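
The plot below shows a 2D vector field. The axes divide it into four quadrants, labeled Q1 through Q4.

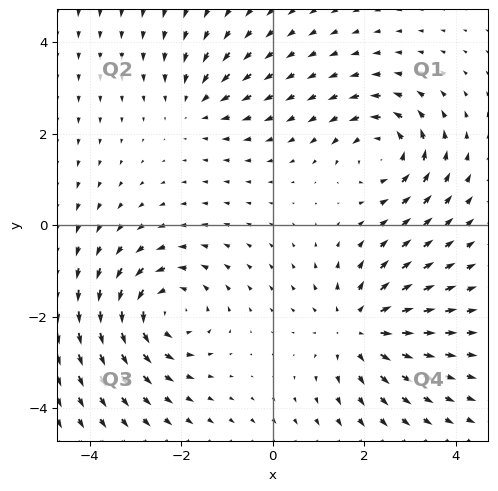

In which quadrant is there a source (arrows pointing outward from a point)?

Q4

The source sits at approximately (1.9, -2.3), which lies in quadrant Q4. The divergence there is about +4, positive as expected for a source.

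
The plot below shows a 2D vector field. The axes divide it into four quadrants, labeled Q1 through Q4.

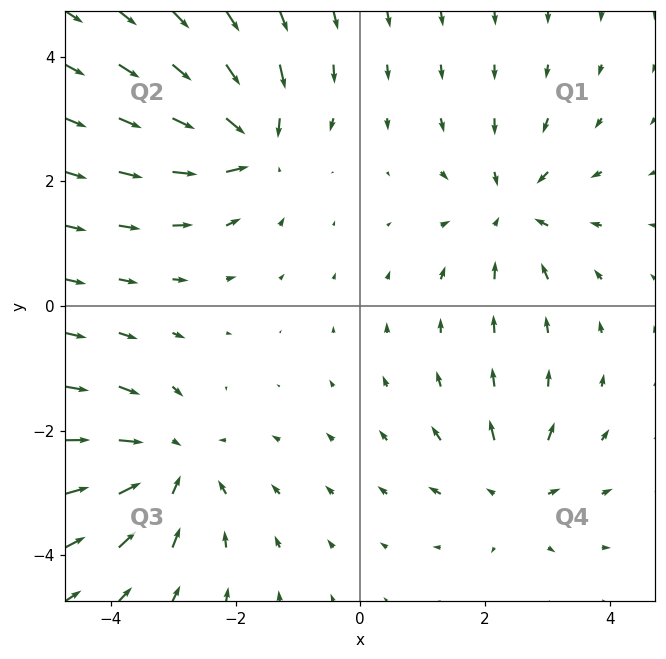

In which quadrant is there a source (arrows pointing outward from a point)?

The source sits at approximately (2.4, -3.0), which lies in quadrant Q4. The divergence there is about +4, positive as expected for a source.

Q4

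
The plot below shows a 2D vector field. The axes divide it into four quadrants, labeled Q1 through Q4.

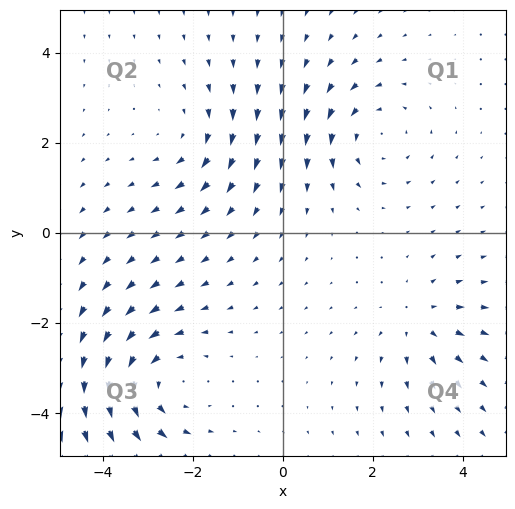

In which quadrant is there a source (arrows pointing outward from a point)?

The source sits at approximately (3.0, -2.0), which lies in quadrant Q4. The divergence there is about +3, positive as expected for a source.

Q4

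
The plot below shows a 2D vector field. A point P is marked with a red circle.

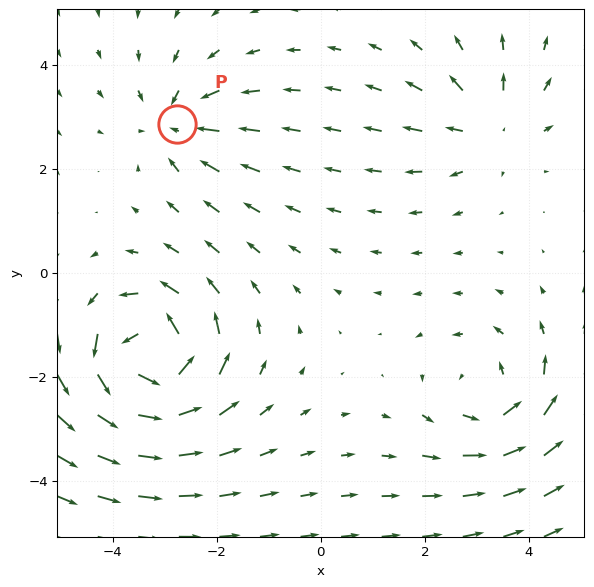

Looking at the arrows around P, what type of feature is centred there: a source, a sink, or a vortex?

sink

At P (-2.8, 2.9) the arrows converge inward. Divergence about -3, curl ≈0 — negative divergence with near-zero curl is a sink.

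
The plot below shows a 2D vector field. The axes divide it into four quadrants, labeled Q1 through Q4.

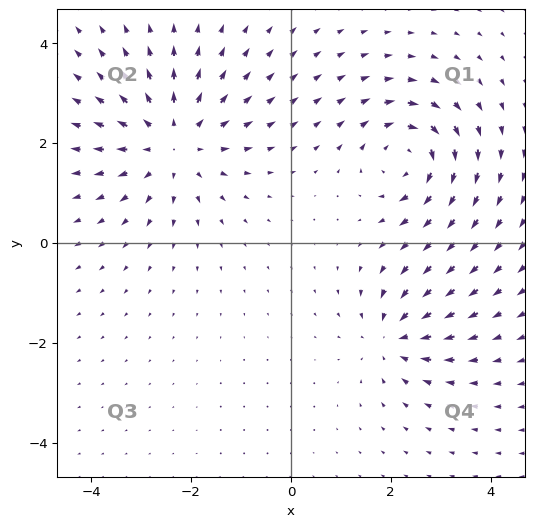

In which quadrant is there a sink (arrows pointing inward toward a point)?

The sink sits at approximately (2.1, -1.9), which lies in quadrant Q4. The divergence there is about -4, negative as expected for a sink.

Q4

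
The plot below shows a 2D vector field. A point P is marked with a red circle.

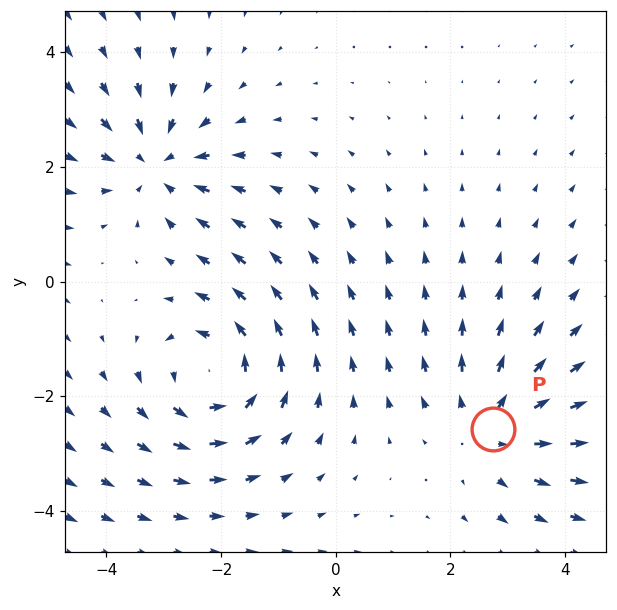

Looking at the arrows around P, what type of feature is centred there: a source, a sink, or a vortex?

source

At P (2.7, -2.6) the arrows spread outward. Divergence about +3, curl ≈0 — positive divergence with near-zero curl is a source.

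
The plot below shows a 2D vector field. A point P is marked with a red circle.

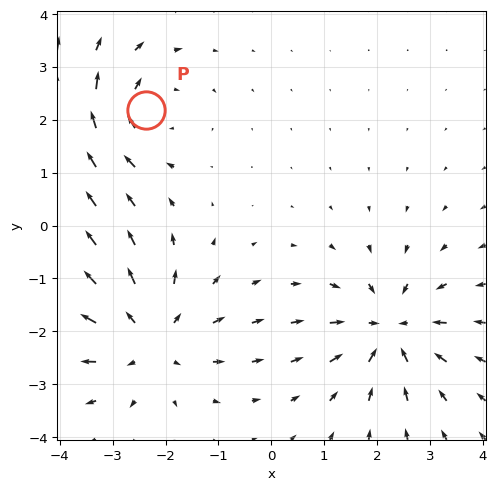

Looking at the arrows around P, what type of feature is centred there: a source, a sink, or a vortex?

At P (-2.4, 2.2) the arrows circulate clockwise. Divergence ≈0, curl about -3 — near-zero divergence with nonzero curl is a vortex.

vortex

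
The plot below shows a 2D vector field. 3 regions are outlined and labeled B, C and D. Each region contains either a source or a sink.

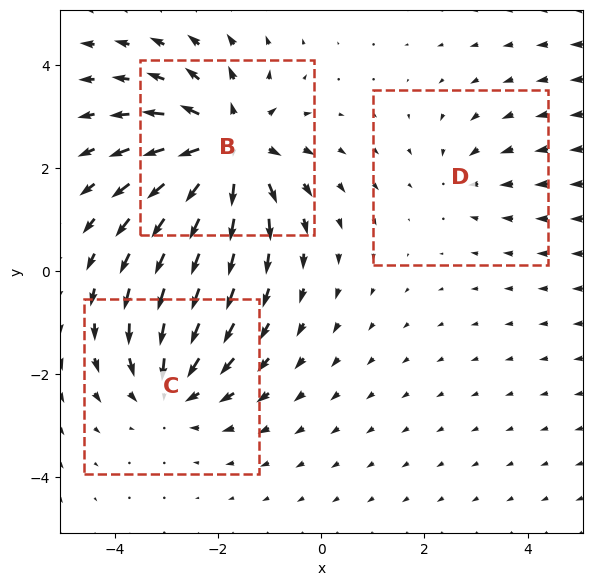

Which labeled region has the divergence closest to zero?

Divergence at each region's feature centre — B: about +5, C: about -3, D: about -2. Region D is closest to zero.

D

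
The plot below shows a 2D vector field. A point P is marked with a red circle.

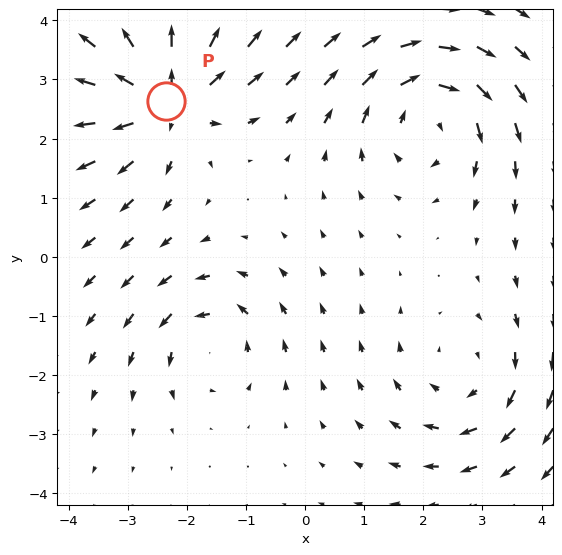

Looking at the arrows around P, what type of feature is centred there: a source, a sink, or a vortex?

At P (-2.4, 2.6) the arrows spread outward. Divergence about +5, curl ≈0 — positive divergence with near-zero curl is a source.

source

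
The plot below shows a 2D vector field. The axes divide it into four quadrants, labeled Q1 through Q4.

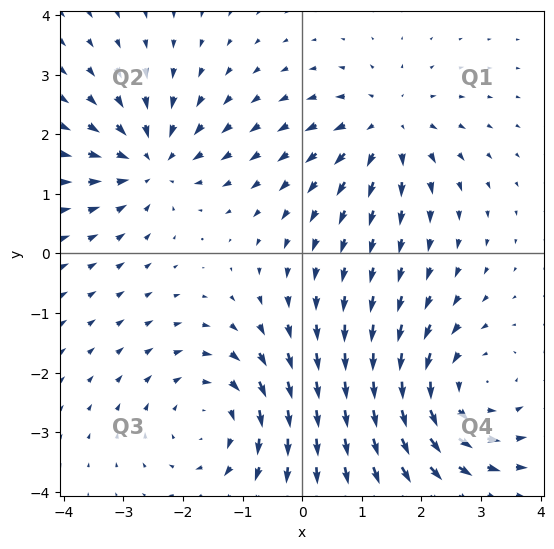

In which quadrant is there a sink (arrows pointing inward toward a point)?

Q2

The sink sits at approximately (-2.5, 1.5), which lies in quadrant Q2. The divergence there is about -4, negative as expected for a sink.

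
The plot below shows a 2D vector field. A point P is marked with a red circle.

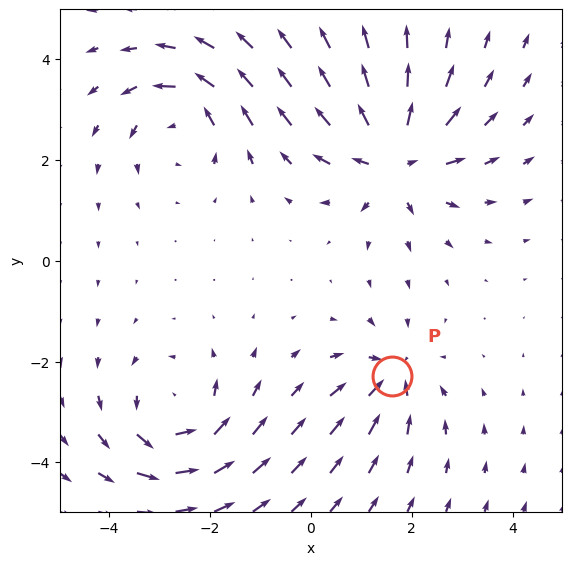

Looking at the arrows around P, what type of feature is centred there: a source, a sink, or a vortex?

sink

At P (1.6, -2.3) the arrows converge inward. Divergence about -4, curl ≈0 — negative divergence with near-zero curl is a sink.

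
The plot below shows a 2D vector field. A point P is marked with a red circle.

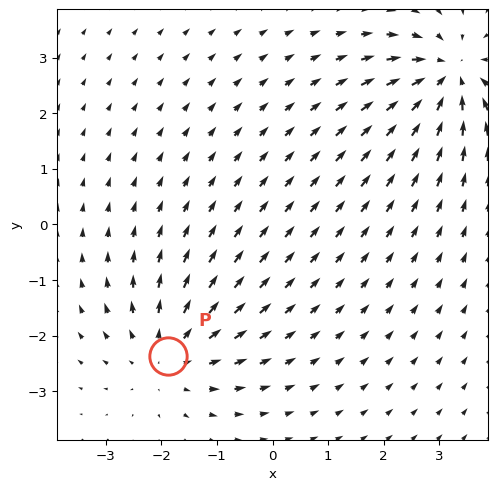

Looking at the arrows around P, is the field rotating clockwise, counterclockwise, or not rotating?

Near P at (-1.9, -2.4) the arrows show no circulation. The curl there is ≈0.

not rotating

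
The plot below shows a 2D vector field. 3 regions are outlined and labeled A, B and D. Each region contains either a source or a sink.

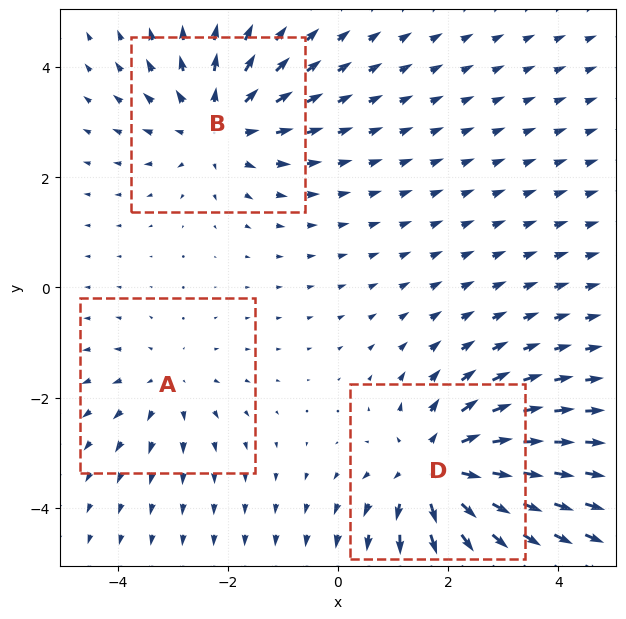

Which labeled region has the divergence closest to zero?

A

Divergence at each region's feature centre — A: about +2, B: about +3, D: about +4. Region A is closest to zero.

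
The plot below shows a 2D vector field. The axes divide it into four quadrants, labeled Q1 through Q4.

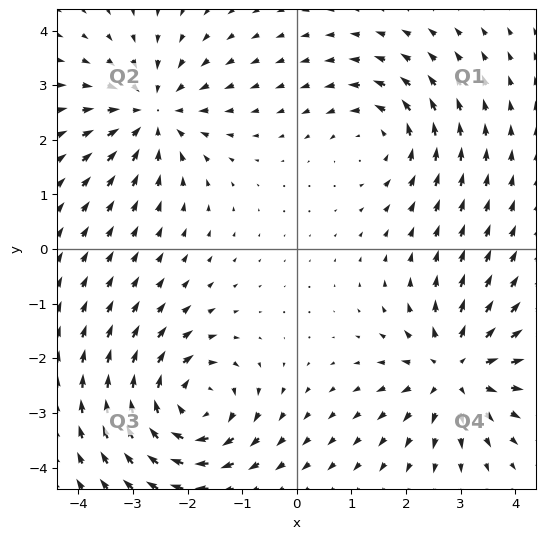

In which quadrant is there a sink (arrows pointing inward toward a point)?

Q2

The sink sits at approximately (-2.6, 2.5), which lies in quadrant Q2. The divergence there is about -4, negative as expected for a sink.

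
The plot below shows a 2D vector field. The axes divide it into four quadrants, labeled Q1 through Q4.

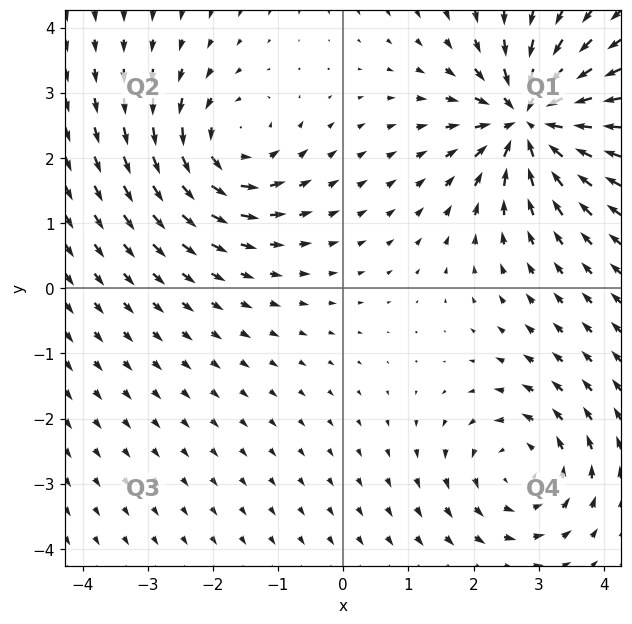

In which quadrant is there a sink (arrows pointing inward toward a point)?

Q1

The sink sits at approximately (2.8, 2.6), which lies in quadrant Q1. The divergence there is about -7, negative as expected for a sink.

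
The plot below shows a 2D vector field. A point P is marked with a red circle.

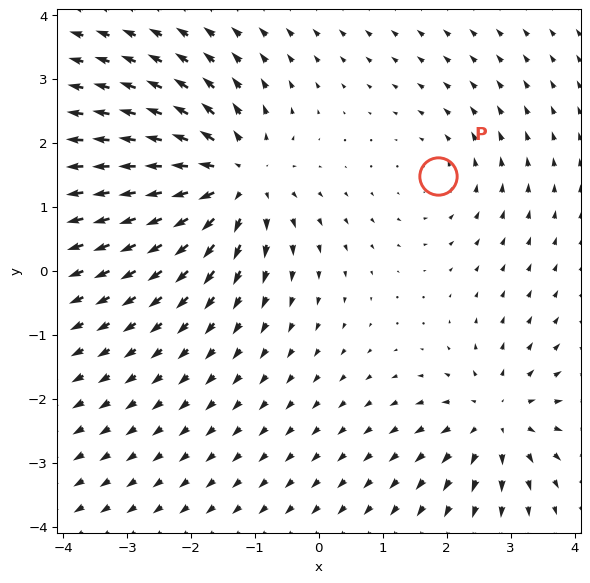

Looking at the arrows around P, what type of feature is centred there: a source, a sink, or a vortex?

vortex

At P (1.9, 1.5) the arrows circulate counterclockwise. Divergence ≈0, curl about +2 — near-zero divergence with nonzero curl is a vortex.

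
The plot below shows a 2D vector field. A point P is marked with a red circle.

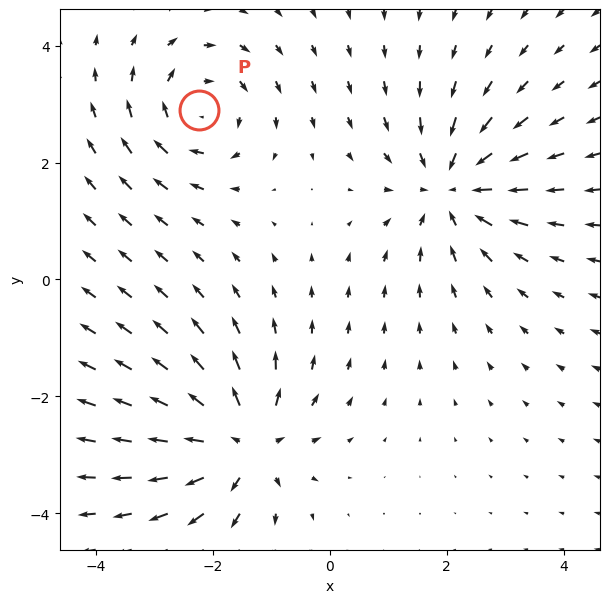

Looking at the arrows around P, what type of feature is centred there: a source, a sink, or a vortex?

vortex

At P (-2.2, 2.9) the arrows circulate clockwise. Divergence ≈0, curl about -3 — near-zero divergence with nonzero curl is a vortex.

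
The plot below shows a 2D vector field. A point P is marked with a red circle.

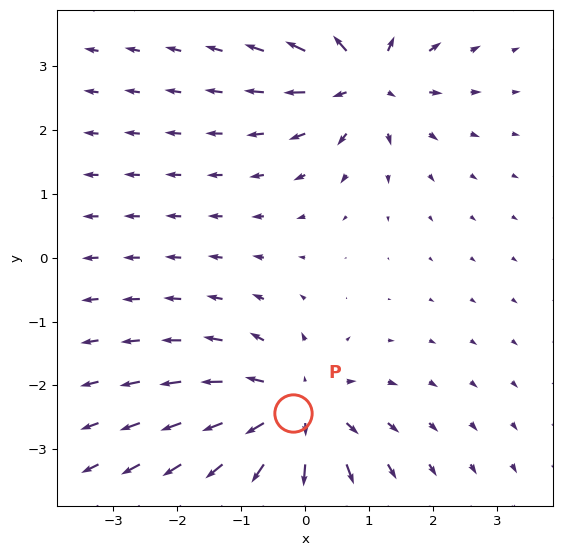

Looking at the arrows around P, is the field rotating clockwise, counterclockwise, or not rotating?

Near P at (-0.2, -2.4) the arrows show no circulation. The curl there is ≈0.

not rotating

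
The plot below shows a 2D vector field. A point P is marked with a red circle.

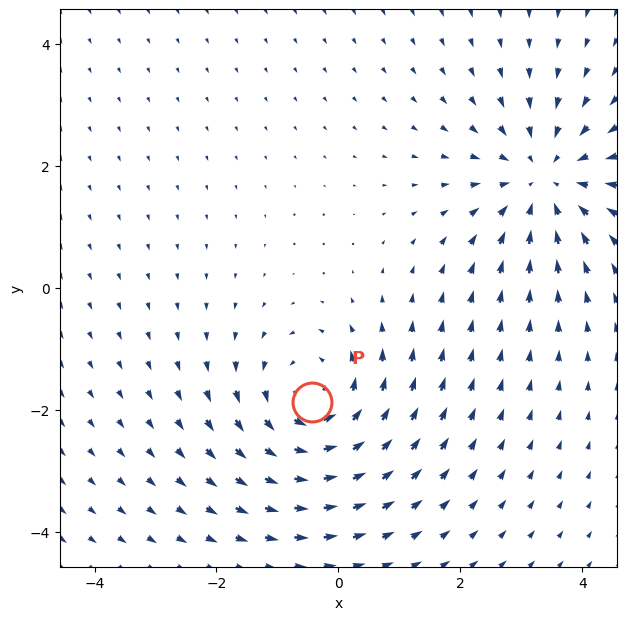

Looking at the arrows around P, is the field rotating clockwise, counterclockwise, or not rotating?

counterclockwise

Near P at (-0.4, -1.9) the arrows circulate counterclockwise. The curl (z-component) there is about +4; positive curl means counterclockwise rotation.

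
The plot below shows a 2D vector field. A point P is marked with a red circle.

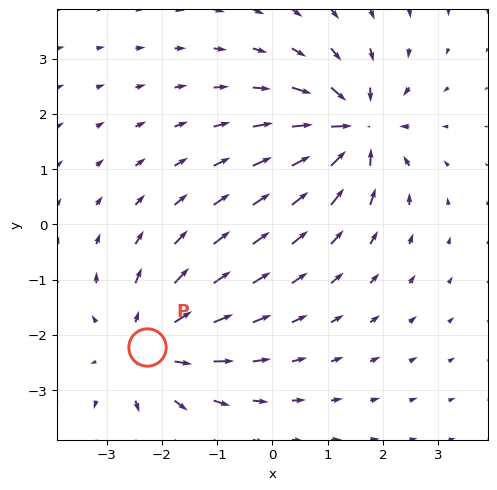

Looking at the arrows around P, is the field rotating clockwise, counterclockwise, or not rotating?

not rotating

Near P at (-2.3, -2.2) the arrows show no circulation. The curl there is ≈0.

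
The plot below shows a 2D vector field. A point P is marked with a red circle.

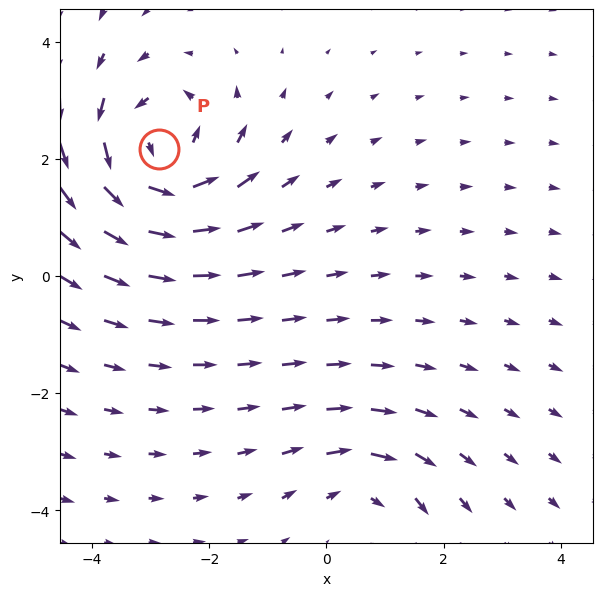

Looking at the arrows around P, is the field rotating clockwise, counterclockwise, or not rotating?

counterclockwise

Near P at (-2.9, 2.2) the arrows circulate counterclockwise. The curl (z-component) there is about +5; positive curl means counterclockwise rotation.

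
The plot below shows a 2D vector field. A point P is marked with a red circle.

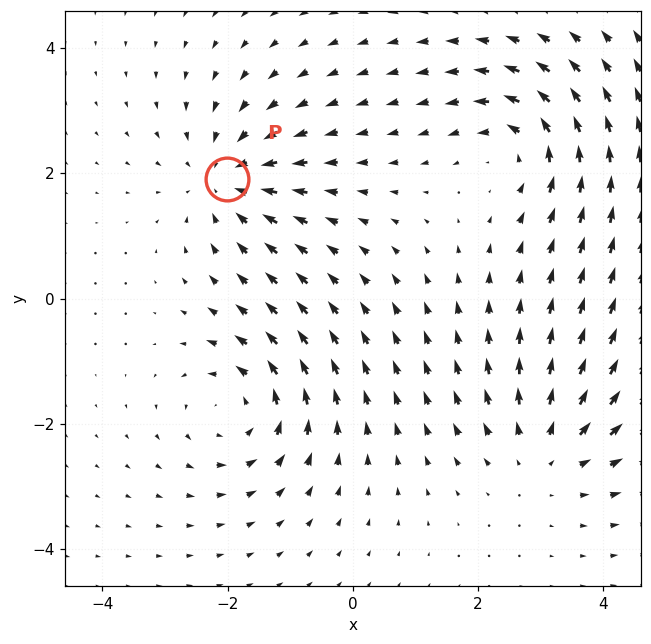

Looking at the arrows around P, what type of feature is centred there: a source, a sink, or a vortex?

sink

At P (-2.0, 1.9) the arrows converge inward. Divergence about -5, curl ≈0 — negative divergence with near-zero curl is a sink.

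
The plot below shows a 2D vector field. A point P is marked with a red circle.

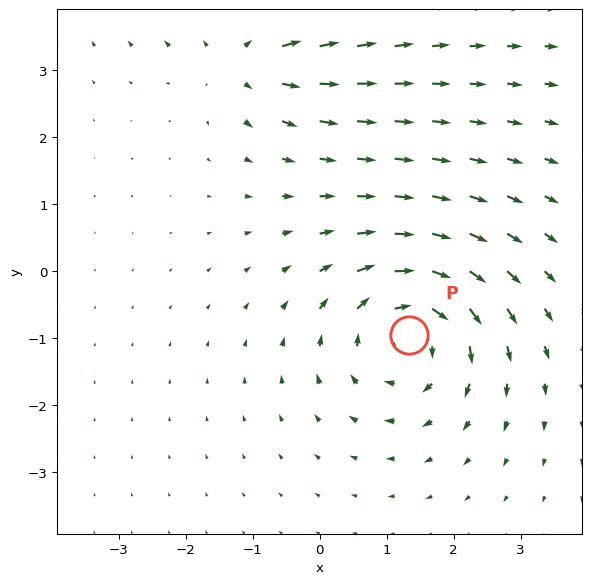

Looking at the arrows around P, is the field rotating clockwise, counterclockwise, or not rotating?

Near P at (1.3, -1.0) the arrows circulate clockwise. The curl (z-component) there is about -5; negative curl means clockwise rotation.

clockwise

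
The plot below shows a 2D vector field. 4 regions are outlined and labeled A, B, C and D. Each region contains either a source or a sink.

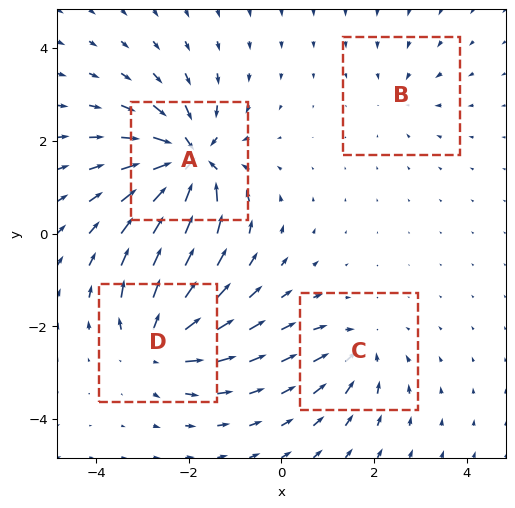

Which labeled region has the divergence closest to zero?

Divergence at each region's feature centre — A: about -9, B: about -3, C: about -4, D: about +6. Region B is closest to zero.

B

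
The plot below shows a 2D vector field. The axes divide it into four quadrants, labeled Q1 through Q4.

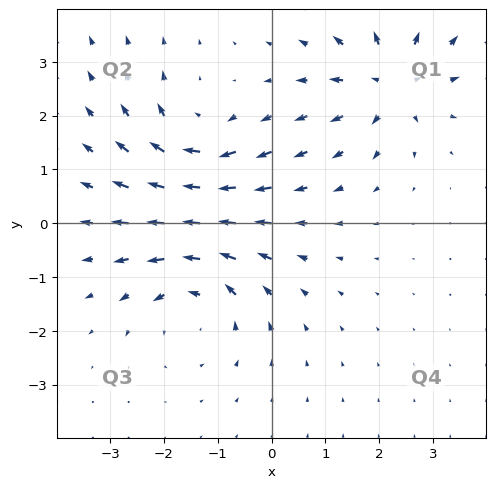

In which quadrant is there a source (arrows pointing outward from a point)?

Q1

The source sits at approximately (2.2, 2.6), which lies in quadrant Q1. The divergence there is about +5, positive as expected for a source.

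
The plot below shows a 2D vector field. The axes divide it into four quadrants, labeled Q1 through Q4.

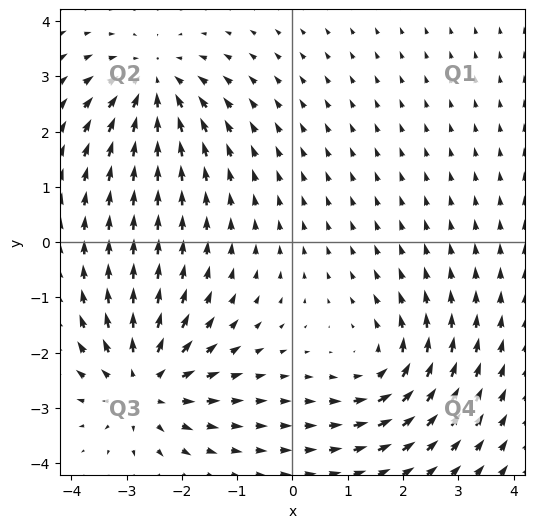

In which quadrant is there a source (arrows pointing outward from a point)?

The source sits at approximately (-2.7, -2.6), which lies in quadrant Q3. The divergence there is about +5, positive as expected for a source.

Q3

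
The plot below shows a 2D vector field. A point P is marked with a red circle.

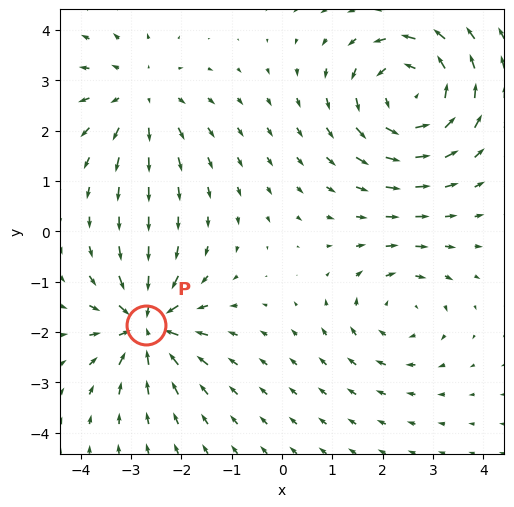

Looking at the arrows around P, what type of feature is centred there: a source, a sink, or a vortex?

At P (-2.7, -1.9) the arrows converge inward. Divergence about -5, curl ≈0 — negative divergence with near-zero curl is a sink.

sink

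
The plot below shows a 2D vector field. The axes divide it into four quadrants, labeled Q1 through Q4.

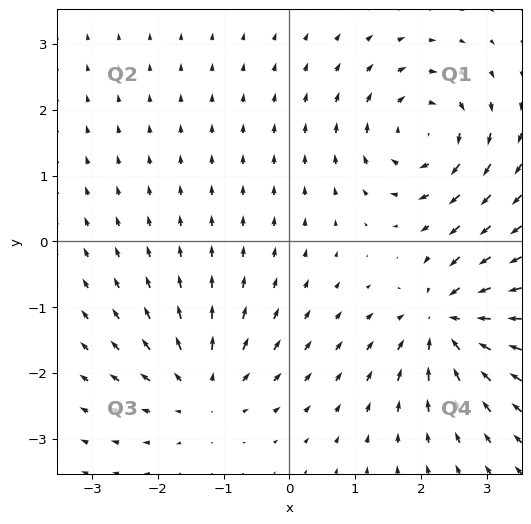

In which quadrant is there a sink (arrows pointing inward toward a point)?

The sink sits at approximately (2.4, -1.2), which lies in quadrant Q4. The divergence there is about -5, negative as expected for a sink.

Q4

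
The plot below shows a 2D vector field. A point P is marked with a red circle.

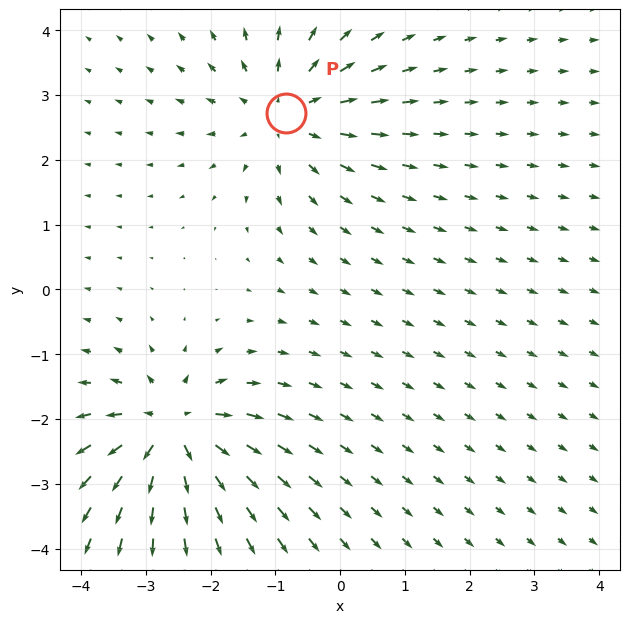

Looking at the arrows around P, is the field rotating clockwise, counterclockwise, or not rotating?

not rotating

Near P at (-0.8, 2.7) the arrows show no circulation. The curl there is ≈0.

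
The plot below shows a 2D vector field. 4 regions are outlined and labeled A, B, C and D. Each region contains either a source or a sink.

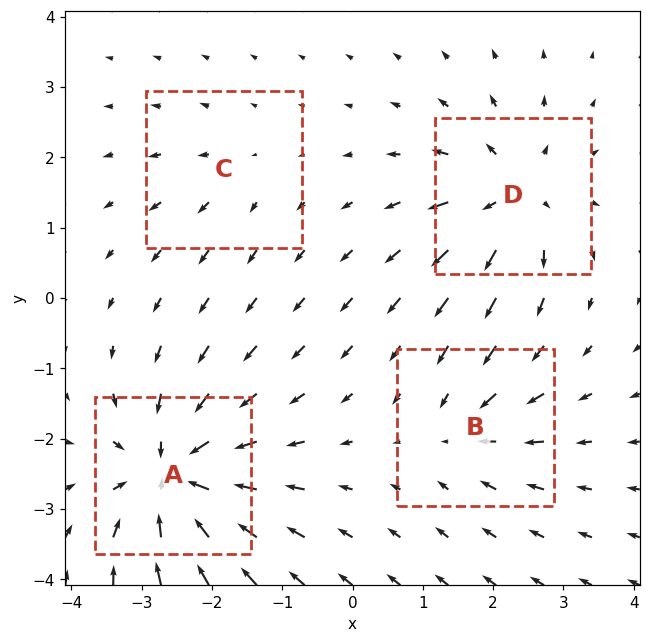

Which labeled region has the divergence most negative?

Divergence at each region's feature centre — A: about -8, B: about -4, C: about +2, D: about +6. Region A is most negative.

A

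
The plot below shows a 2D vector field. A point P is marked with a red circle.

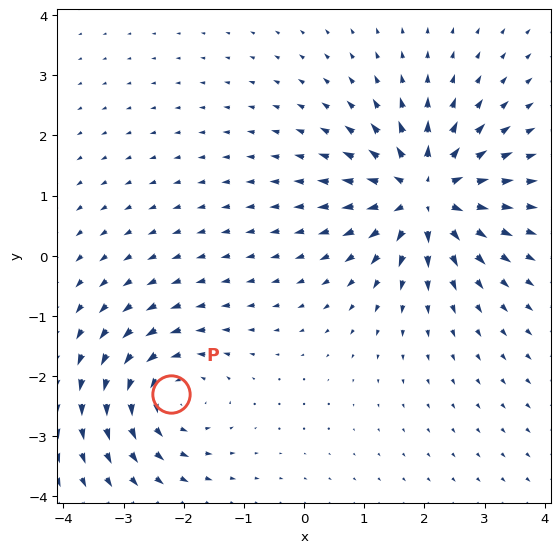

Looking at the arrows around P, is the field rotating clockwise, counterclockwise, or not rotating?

counterclockwise

Near P at (-2.2, -2.3) the arrows circulate counterclockwise. The curl (z-component) there is about +3; positive curl means counterclockwise rotation.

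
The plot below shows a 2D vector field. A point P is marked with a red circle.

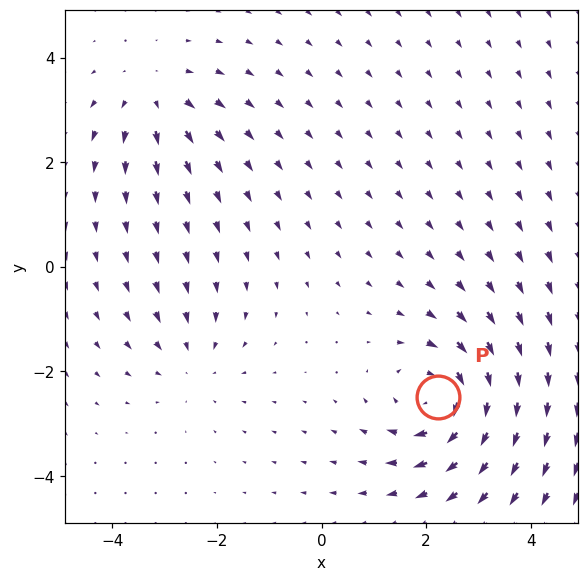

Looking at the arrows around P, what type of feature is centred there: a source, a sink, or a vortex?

At P (2.2, -2.5) the arrows circulate clockwise. Divergence ≈0, curl about -5 — near-zero divergence with nonzero curl is a vortex.

vortex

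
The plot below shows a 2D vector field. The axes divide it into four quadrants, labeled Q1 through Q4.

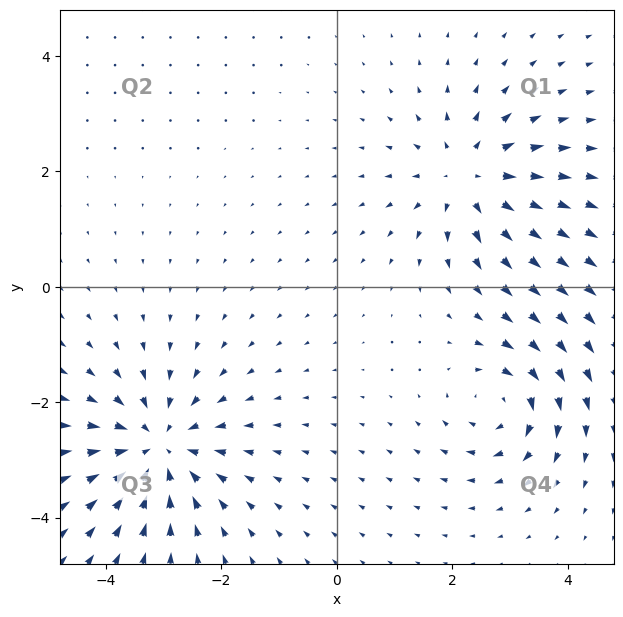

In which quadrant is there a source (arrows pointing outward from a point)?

The source sits at approximately (2.3, 1.9), which lies in quadrant Q1. The divergence there is about +4, positive as expected for a source.

Q1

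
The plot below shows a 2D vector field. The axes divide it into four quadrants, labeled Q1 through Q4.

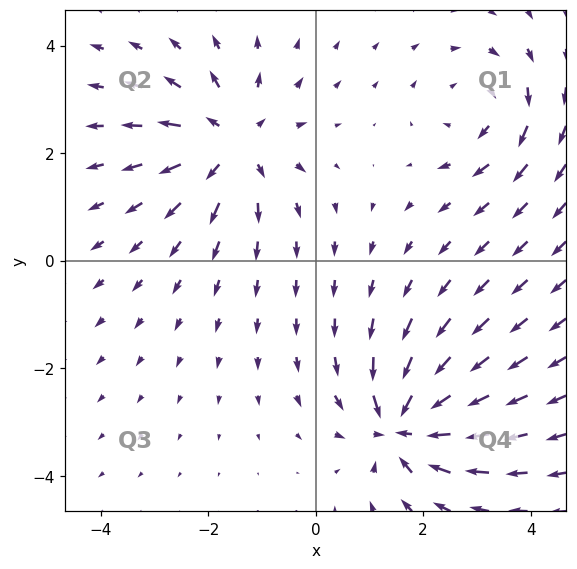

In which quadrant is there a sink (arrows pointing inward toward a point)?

Q4

The sink sits at approximately (1.6, -3.1), which lies in quadrant Q4. The divergence there is about -7, negative as expected for a sink.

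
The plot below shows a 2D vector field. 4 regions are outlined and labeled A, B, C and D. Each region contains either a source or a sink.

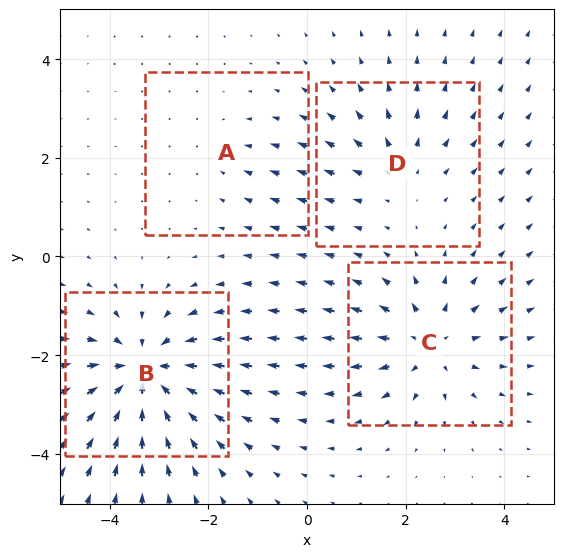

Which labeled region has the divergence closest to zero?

Divergence at each region's feature centre — A: about -2, B: about -6, C: about +5, D: about +3. Region A is closest to zero.

A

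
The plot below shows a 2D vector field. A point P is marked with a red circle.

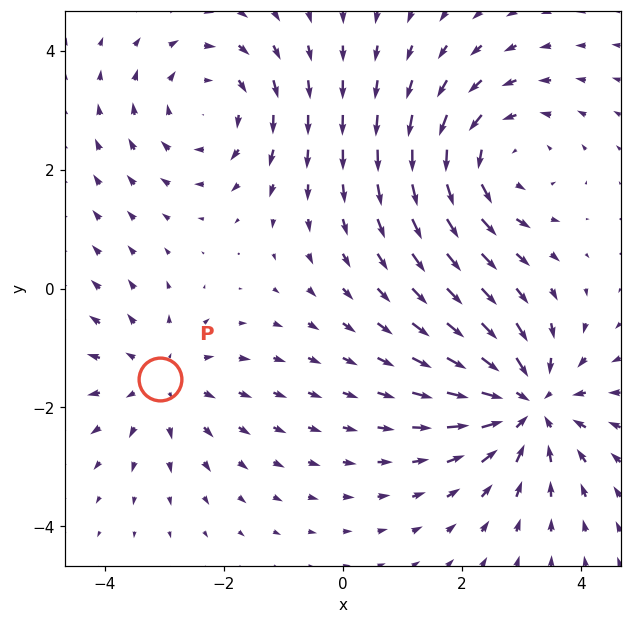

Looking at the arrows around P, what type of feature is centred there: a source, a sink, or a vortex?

source

At P (-3.1, -1.5) the arrows spread outward. Divergence about +3, curl ≈0 — positive divergence with near-zero curl is a source.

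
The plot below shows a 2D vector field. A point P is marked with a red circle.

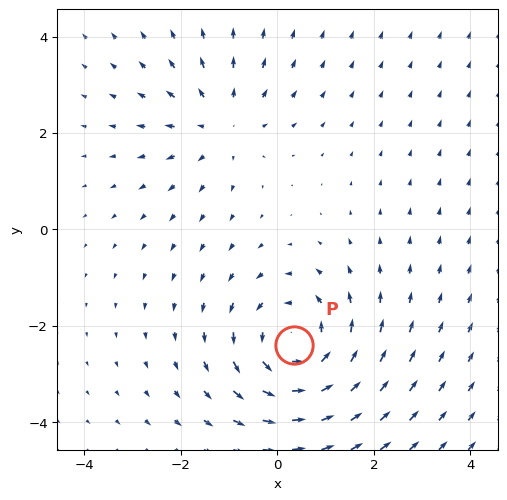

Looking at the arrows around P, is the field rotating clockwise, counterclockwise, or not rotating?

counterclockwise

Near P at (0.3, -2.4) the arrows circulate counterclockwise. The curl (z-component) there is about +4; positive curl means counterclockwise rotation.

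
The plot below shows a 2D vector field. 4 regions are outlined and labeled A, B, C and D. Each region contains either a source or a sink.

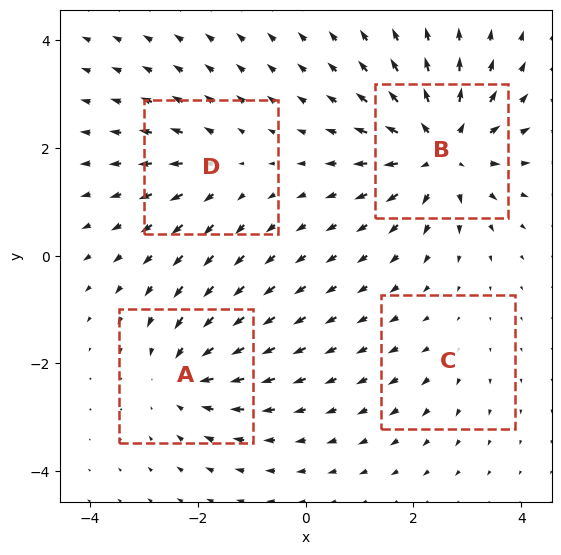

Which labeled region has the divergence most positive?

Divergence at each region's feature centre — A: about -5, B: about +7, C: about +2, D: about +3. Region B is most positive.

B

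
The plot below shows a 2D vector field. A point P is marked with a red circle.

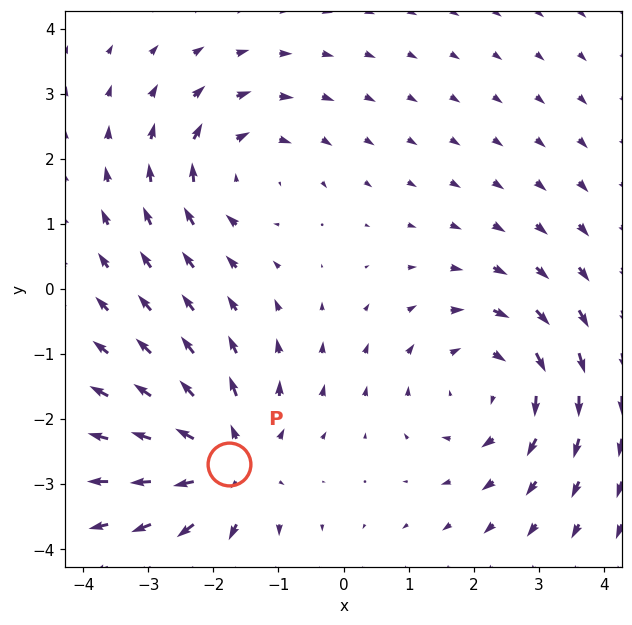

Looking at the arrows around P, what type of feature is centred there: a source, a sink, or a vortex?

source

At P (-1.8, -2.7) the arrows spread outward. Divergence about +4, curl ≈0 — positive divergence with near-zero curl is a source.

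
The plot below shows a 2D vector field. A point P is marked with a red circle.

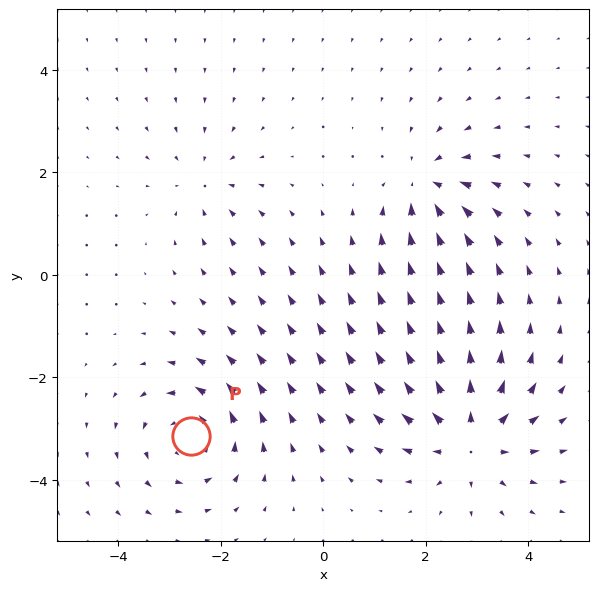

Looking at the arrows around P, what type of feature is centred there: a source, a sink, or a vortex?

At P (-2.6, -3.2) the arrows circulate counterclockwise. Divergence ≈0, curl about +4 — near-zero divergence with nonzero curl is a vortex.

vortex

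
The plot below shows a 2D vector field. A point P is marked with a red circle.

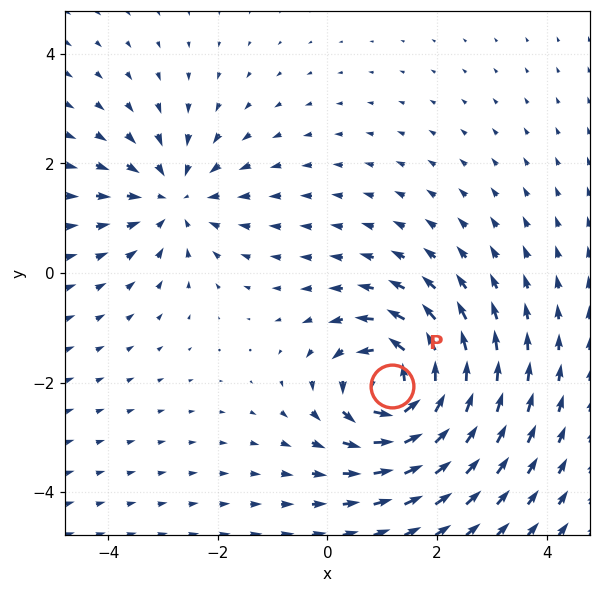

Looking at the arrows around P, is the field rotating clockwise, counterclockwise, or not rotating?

counterclockwise

Near P at (1.2, -2.1) the arrows circulate counterclockwise. The curl (z-component) there is about +6; positive curl means counterclockwise rotation.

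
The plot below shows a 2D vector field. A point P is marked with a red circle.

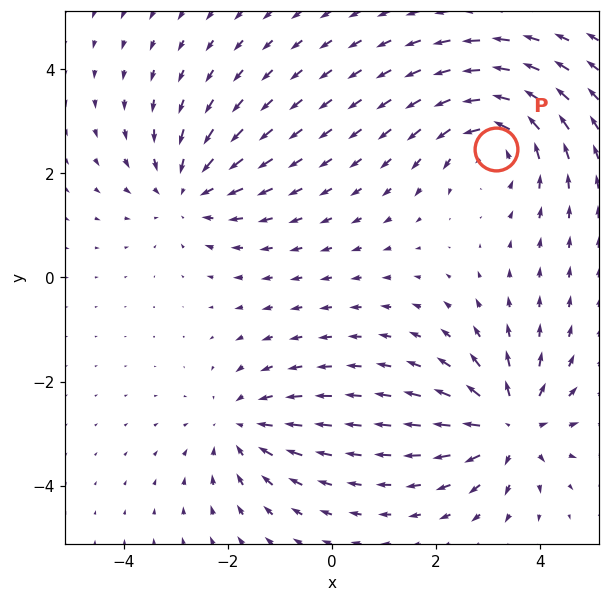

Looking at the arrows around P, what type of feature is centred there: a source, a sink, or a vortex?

vortex

At P (3.2, 2.5) the arrows circulate counterclockwise. Divergence ≈0, curl about +4 — near-zero divergence with nonzero curl is a vortex.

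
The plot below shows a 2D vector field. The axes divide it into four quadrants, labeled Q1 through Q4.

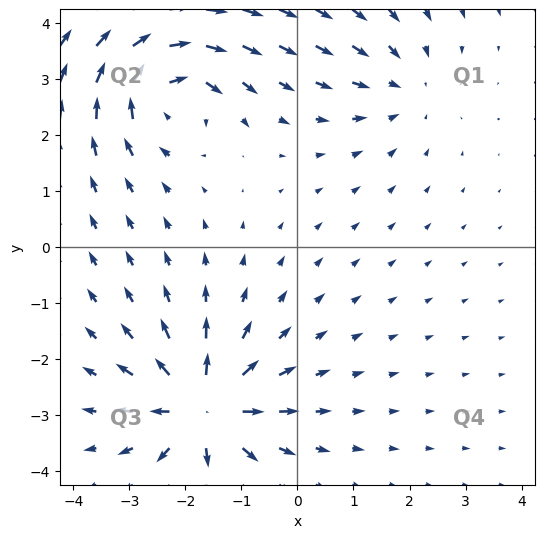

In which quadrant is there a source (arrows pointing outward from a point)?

The source sits at approximately (-1.7, -2.9), which lies in quadrant Q3. The divergence there is about +6, positive as expected for a source.

Q3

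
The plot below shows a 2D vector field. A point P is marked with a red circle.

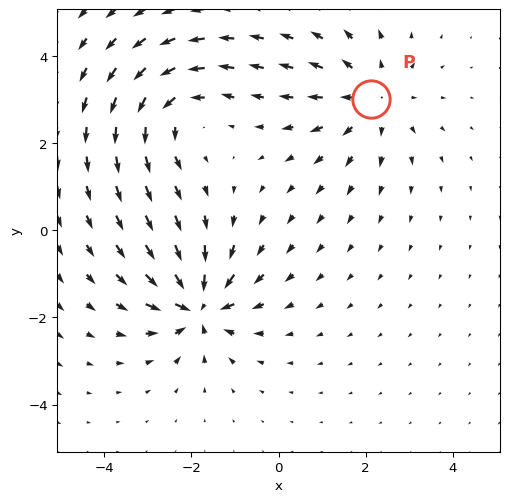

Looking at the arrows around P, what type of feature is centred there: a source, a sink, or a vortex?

source

At P (2.1, 3.0) the arrows spread outward. Divergence about +3, curl ≈0 — positive divergence with near-zero curl is a source.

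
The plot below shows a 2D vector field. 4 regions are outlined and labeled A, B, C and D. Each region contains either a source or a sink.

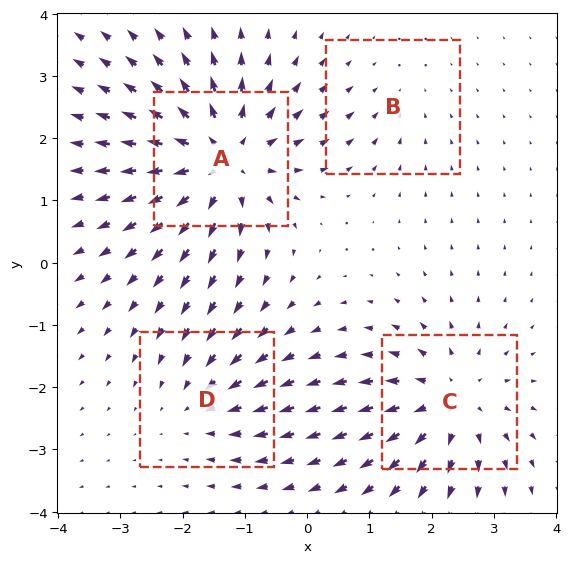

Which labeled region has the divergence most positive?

Divergence at each region's feature centre — A: about +7, B: about -2, C: about +5, D: about -3. Region A is most positive.

A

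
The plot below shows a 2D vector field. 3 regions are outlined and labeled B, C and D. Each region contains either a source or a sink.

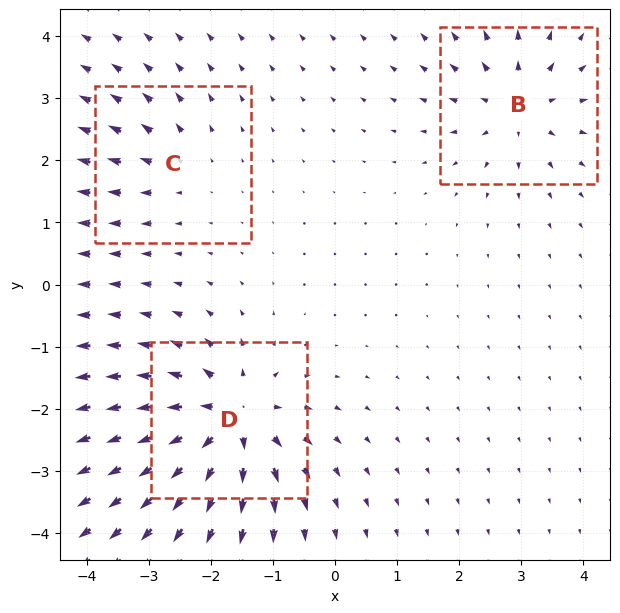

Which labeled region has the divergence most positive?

Divergence at each region's feature centre — B: about +4, C: about +2, D: about +6. Region D is most positive.

D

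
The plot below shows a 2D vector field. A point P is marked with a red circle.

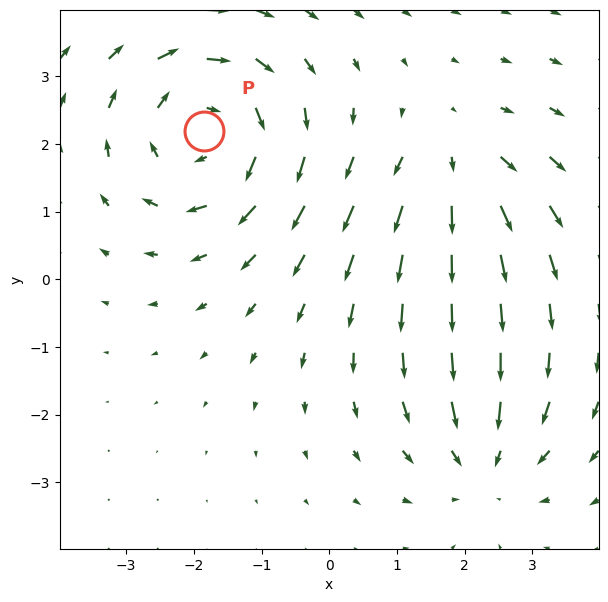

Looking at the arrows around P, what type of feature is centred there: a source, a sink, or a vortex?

vortex

At P (-1.8, 2.2) the arrows circulate clockwise. Divergence ≈0, curl about -4 — near-zero divergence with nonzero curl is a vortex.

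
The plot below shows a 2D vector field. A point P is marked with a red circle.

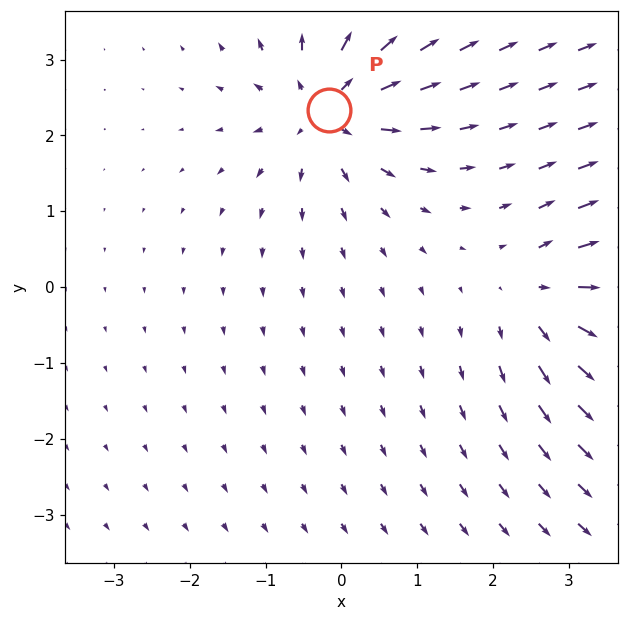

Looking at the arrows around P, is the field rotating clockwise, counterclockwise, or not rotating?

Near P at (-0.2, 2.3) the arrows show no circulation. The curl there is ≈0.

not rotating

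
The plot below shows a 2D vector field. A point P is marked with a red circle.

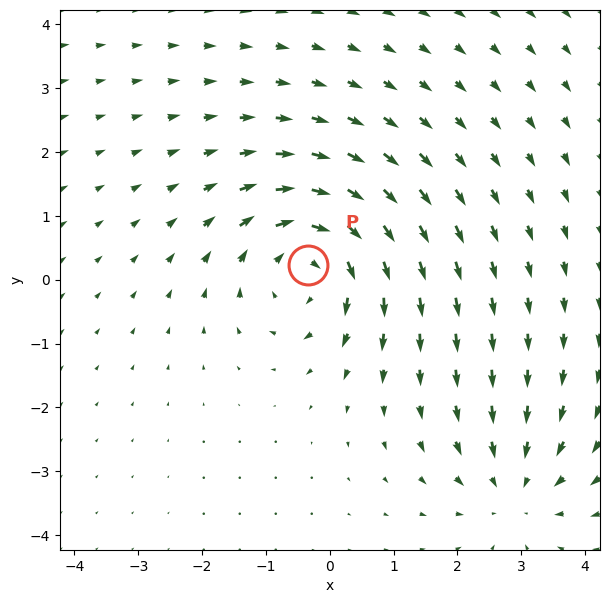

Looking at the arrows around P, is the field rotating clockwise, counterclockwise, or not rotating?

clockwise

Near P at (-0.3, 0.2) the arrows circulate clockwise. The curl (z-component) there is about -5; negative curl means clockwise rotation.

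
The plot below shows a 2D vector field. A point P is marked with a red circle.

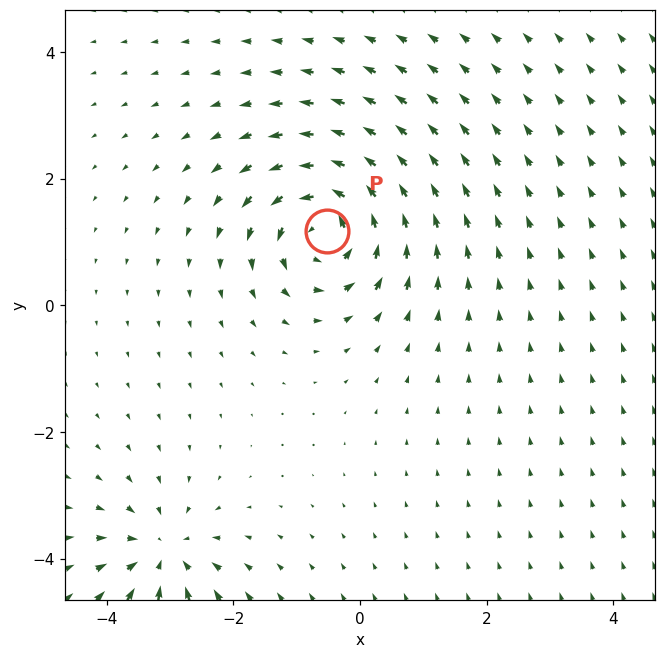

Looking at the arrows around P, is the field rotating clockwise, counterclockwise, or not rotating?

Near P at (-0.5, 1.2) the arrows circulate counterclockwise. The curl (z-component) there is about +6; positive curl means counterclockwise rotation.

counterclockwise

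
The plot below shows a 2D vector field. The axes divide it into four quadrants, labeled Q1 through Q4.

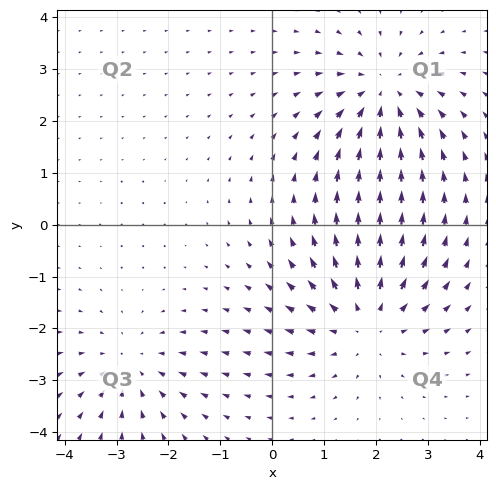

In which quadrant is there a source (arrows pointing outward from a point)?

The source sits at approximately (1.8, -1.9), which lies in quadrant Q4. The divergence there is about +4, positive as expected for a source.

Q4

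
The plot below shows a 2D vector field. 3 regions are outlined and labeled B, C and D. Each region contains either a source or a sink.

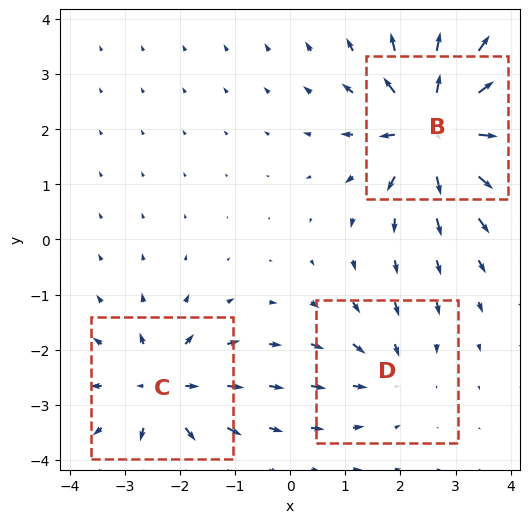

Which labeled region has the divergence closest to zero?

D

Divergence at each region's feature centre — B: about +6, C: about +4, D: about -2. Region D is closest to zero.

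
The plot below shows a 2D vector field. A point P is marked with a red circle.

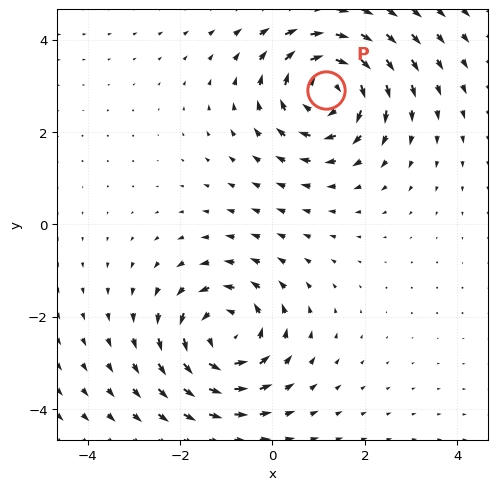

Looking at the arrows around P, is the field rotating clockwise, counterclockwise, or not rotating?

clockwise

Near P at (1.2, 2.9) the arrows circulate clockwise. The curl (z-component) there is about -4; negative curl means clockwise rotation.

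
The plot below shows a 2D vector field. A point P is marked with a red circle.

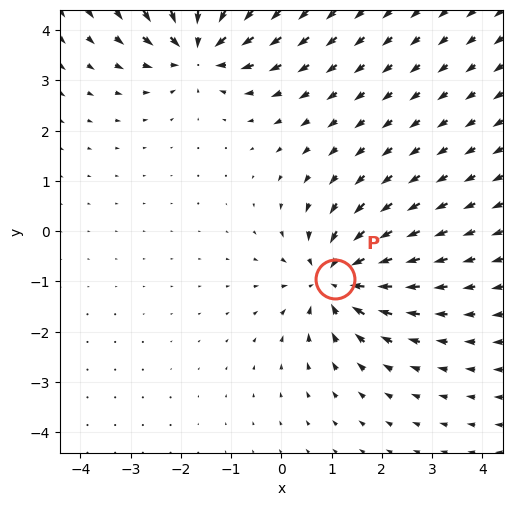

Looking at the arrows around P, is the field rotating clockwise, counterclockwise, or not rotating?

Near P at (1.1, -1.0) the arrows show no circulation. The curl there is ≈0.

not rotating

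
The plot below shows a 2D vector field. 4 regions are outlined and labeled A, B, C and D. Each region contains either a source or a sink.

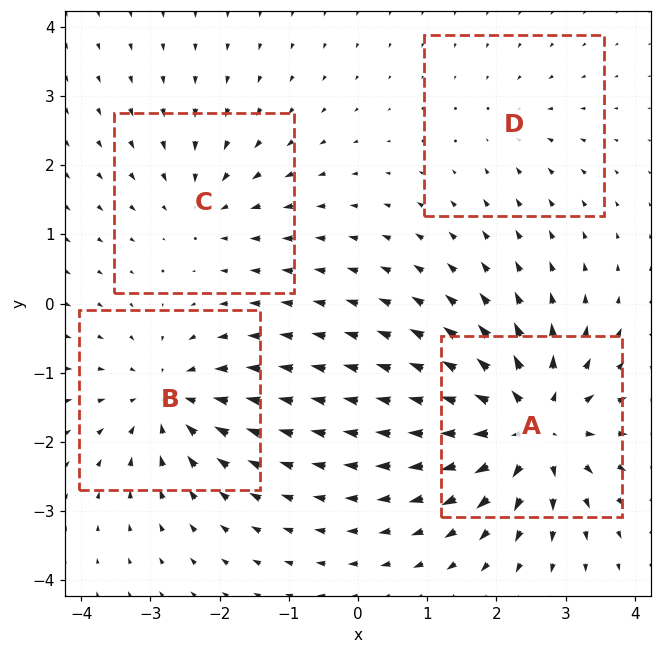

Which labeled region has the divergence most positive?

Divergence at each region's feature centre — A: about +8, B: about -6, C: about -4, D: about -2. Region A is most positive.

A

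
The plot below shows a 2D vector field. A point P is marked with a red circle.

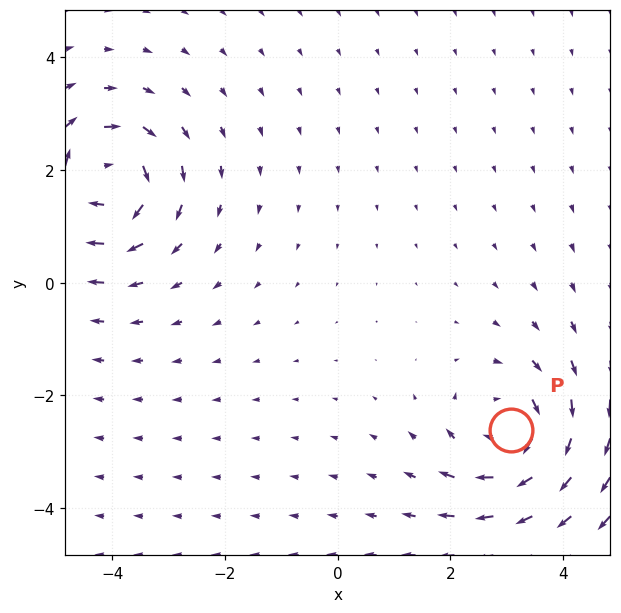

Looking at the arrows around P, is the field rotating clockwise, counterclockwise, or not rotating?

Near P at (3.1, -2.6) the arrows circulate clockwise. The curl (z-component) there is about -5; negative curl means clockwise rotation.

clockwise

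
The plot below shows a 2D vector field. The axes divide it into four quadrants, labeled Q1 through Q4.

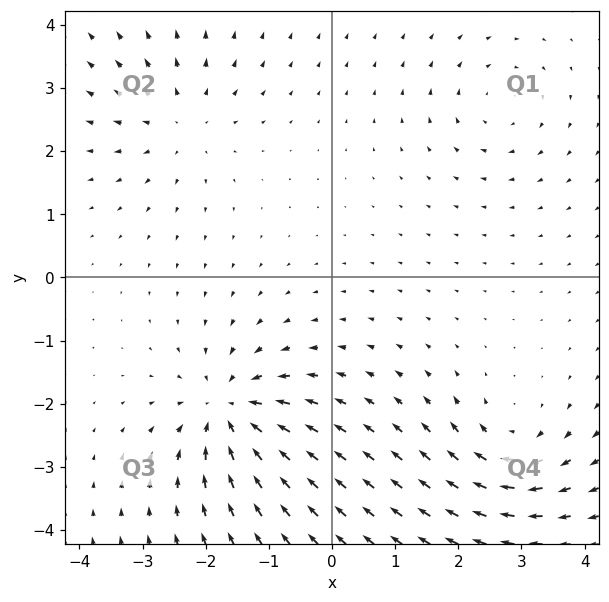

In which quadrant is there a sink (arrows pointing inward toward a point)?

The sink sits at approximately (-1.6, -2.1), which lies in quadrant Q3. The divergence there is about -6, negative as expected for a sink.

Q3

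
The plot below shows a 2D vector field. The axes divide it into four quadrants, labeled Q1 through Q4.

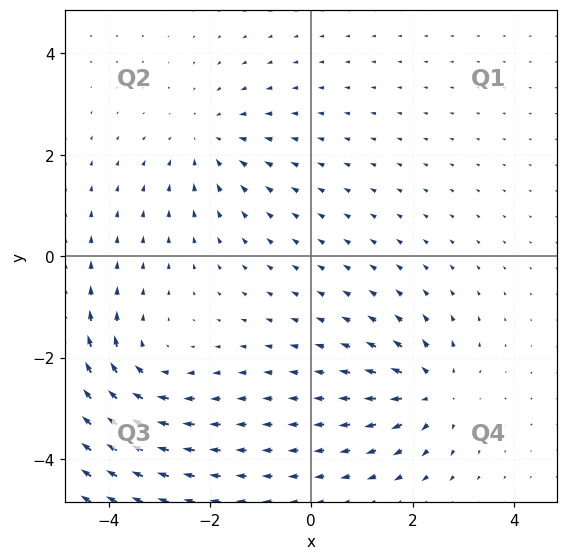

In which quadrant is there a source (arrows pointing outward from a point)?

Q4

The source sits at approximately (2.4, -2.7), which lies in quadrant Q4. The divergence there is about +4, positive as expected for a source.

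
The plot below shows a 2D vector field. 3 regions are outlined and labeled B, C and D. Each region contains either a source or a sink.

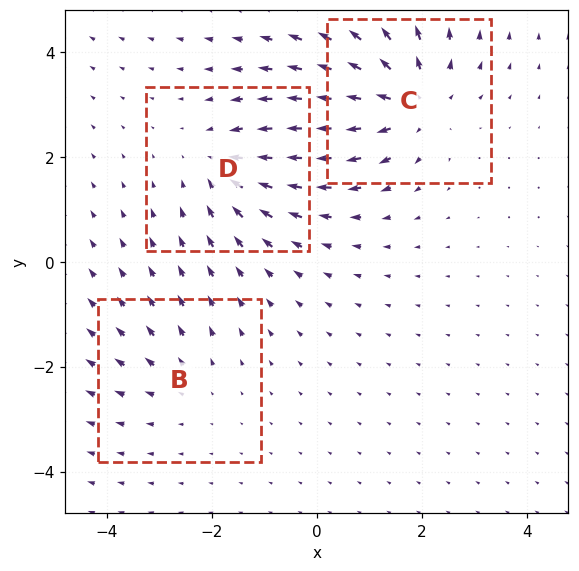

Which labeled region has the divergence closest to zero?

Divergence at each region's feature centre — B: about +2, C: about +4, D: about -3. Region B is closest to zero.

B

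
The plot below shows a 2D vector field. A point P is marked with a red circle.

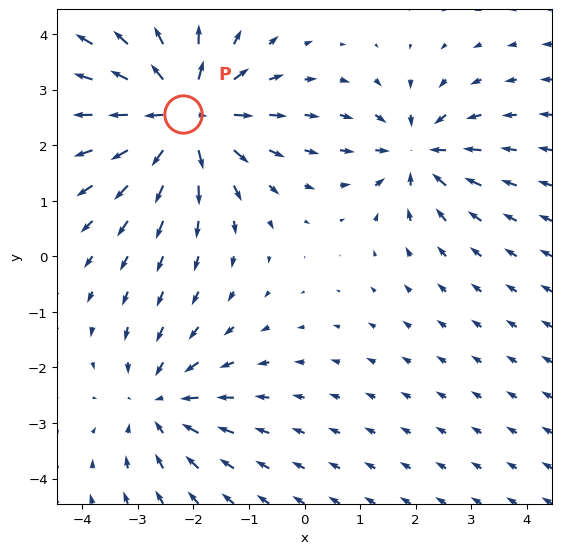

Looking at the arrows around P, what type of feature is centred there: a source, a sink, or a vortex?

source

At P (-2.2, 2.6) the arrows spread outward. Divergence about +5, curl ≈0 — positive divergence with near-zero curl is a source.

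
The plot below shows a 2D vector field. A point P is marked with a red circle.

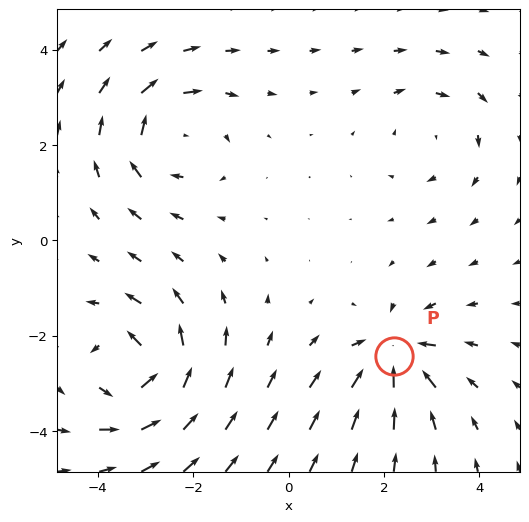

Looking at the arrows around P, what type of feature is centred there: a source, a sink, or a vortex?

sink

At P (2.2, -2.4) the arrows converge inward. Divergence about -6, curl ≈0 — negative divergence with near-zero curl is a sink.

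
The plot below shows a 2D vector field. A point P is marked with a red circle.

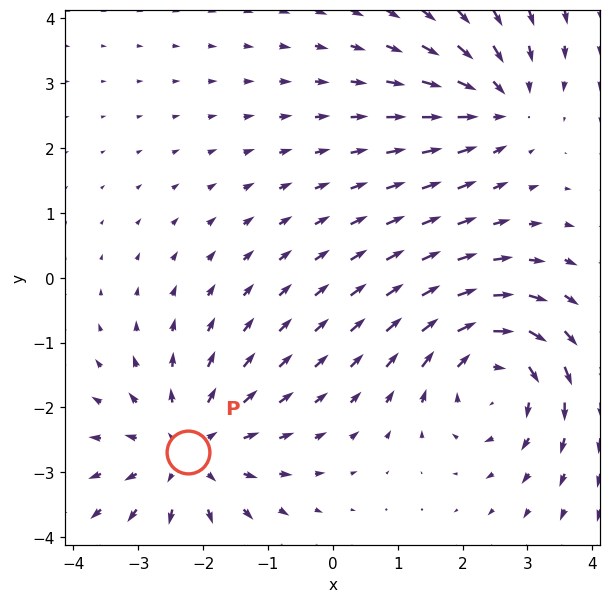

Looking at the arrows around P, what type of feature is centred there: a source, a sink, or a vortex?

At P (-2.2, -2.7) the arrows spread outward. Divergence about +4, curl ≈0 — positive divergence with near-zero curl is a source.

source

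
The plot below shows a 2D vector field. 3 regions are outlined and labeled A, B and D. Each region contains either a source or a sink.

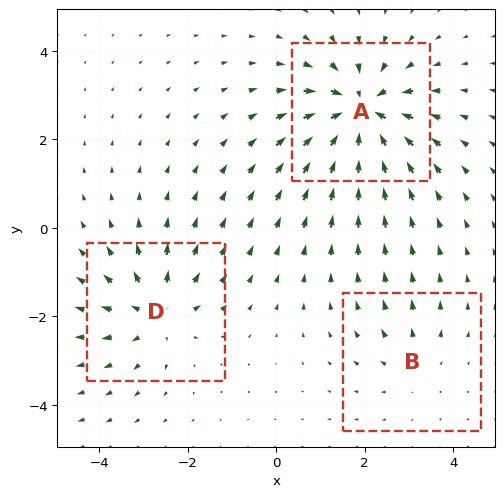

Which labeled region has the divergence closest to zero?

Divergence at each region's feature centre — A: about -5, B: about +2, D: about +3. Region B is closest to zero.

B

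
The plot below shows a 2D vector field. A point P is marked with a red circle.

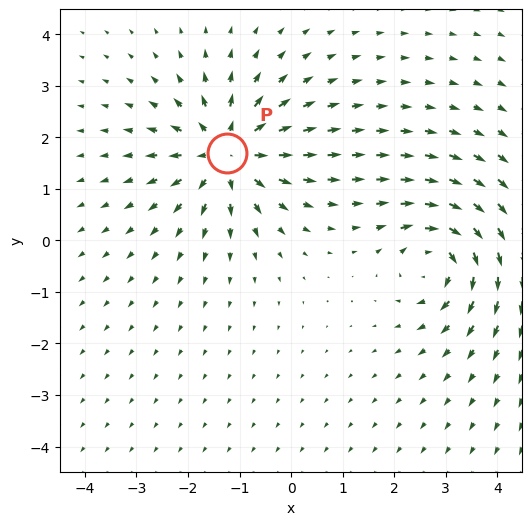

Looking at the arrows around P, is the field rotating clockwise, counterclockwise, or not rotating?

Near P at (-1.3, 1.7) the arrows show no circulation. The curl there is ≈0.

not rotating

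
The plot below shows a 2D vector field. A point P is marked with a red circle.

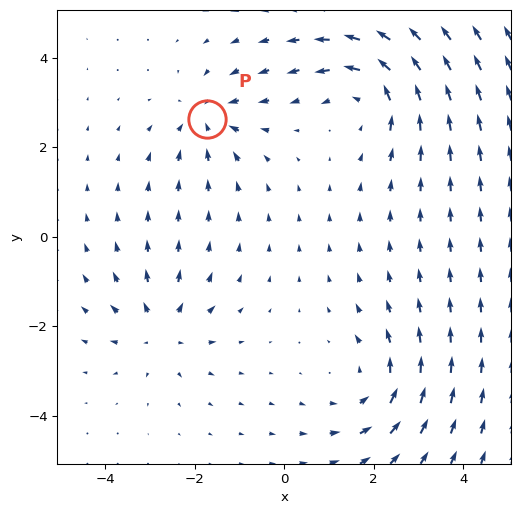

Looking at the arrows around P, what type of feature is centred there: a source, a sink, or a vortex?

At P (-1.7, 2.6) the arrows converge inward. Divergence about -4, curl ≈0 — negative divergence with near-zero curl is a sink.

sink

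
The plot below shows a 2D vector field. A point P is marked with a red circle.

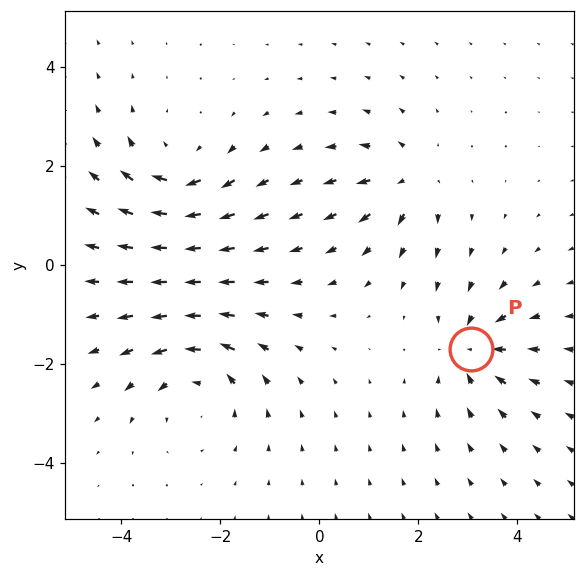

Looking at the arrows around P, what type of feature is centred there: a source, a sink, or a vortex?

sink

At P (3.1, -1.7) the arrows converge inward. Divergence about -4, curl ≈0 — negative divergence with near-zero curl is a sink.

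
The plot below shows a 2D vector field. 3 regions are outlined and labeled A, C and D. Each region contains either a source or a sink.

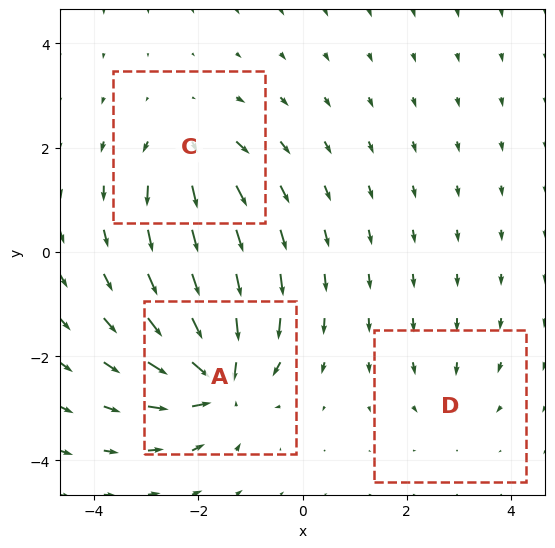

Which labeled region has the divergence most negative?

Divergence at each region's feature centre — A: about -6, C: about +4, D: about -2. Region A is most negative.

A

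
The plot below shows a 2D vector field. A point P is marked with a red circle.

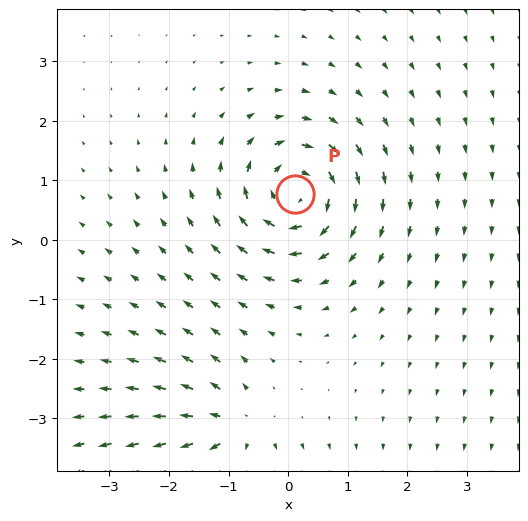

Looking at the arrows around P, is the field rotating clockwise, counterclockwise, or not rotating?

Near P at (0.1, 0.8) the arrows circulate clockwise. The curl (z-component) there is about -7; negative curl means clockwise rotation.

clockwise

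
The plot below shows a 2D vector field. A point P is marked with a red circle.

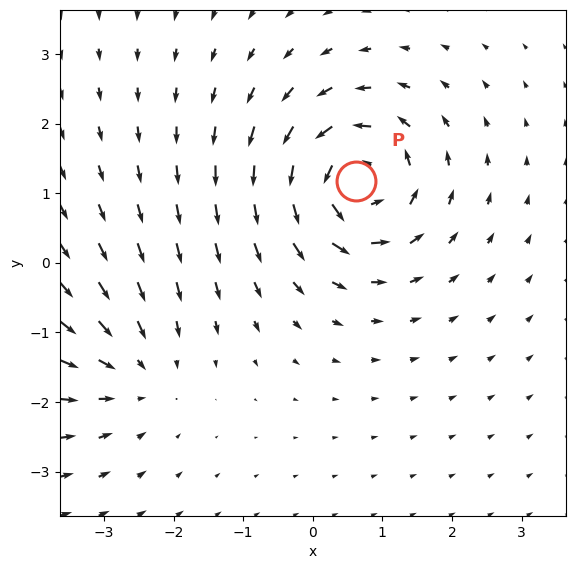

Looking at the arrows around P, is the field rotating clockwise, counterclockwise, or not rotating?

Near P at (0.6, 1.2) the arrows circulate counterclockwise. The curl (z-component) there is about +6; positive curl means counterclockwise rotation.

counterclockwise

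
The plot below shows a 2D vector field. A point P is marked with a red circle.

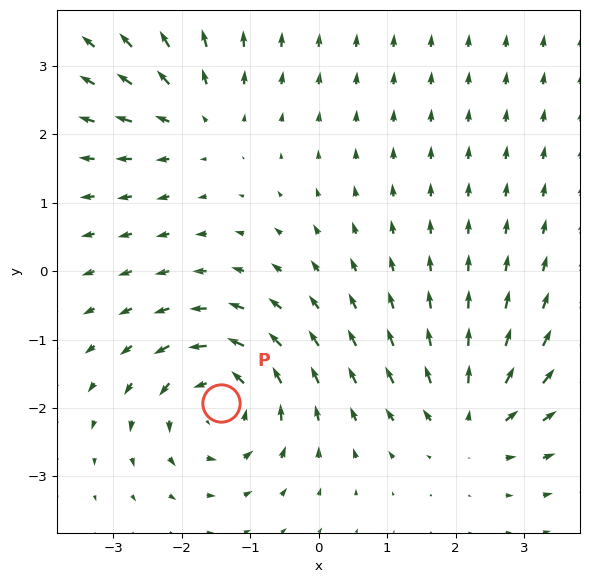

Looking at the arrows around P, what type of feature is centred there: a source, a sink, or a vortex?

vortex

At P (-1.4, -1.9) the arrows circulate counterclockwise. Divergence ≈0, curl about +5 — near-zero divergence with nonzero curl is a vortex.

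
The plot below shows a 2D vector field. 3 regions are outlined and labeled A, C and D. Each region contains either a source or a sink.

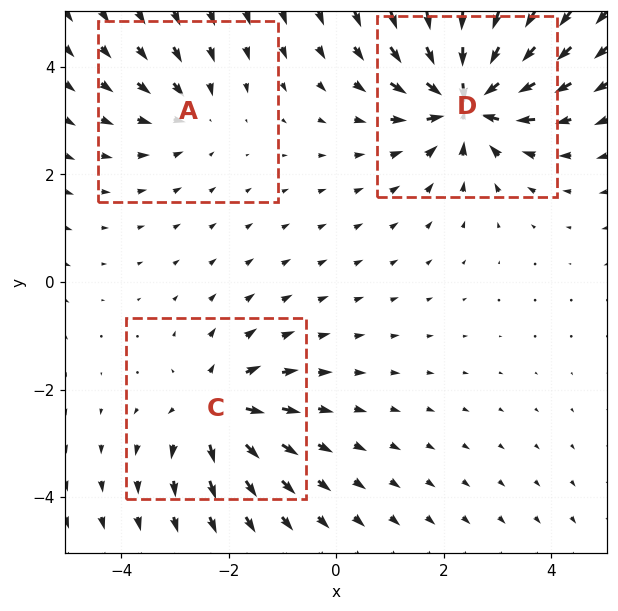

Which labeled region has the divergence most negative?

D

Divergence at each region's feature centre — A: about -2, C: about +4, D: about -6. Region D is most negative.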